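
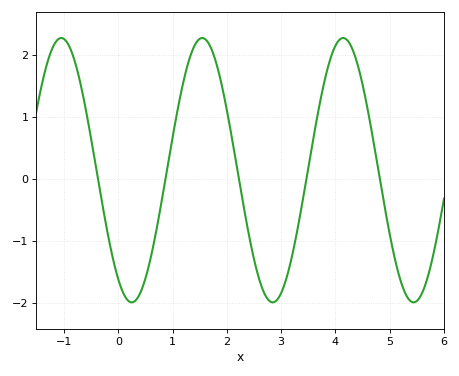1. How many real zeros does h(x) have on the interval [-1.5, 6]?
5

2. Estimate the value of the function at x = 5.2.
-1.64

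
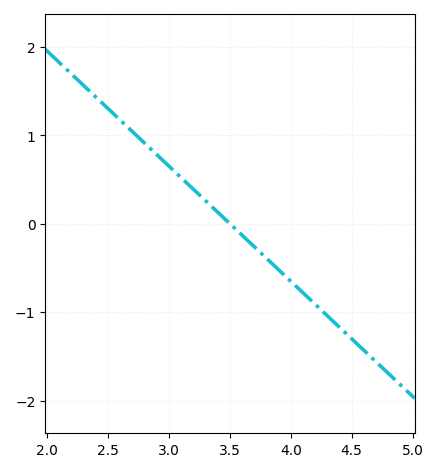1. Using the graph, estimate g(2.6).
1.2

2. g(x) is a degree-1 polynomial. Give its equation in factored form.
y = -1.3(x - 3.5)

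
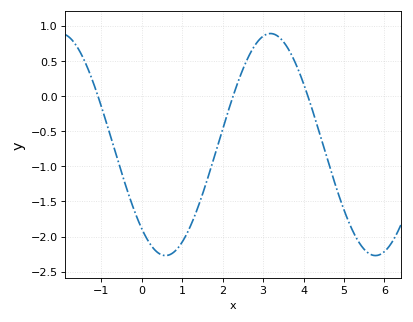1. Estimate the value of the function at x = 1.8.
-0.851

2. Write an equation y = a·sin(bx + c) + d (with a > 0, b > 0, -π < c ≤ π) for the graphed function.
y = 1.58sin(1.21x - 2.28) - 0.69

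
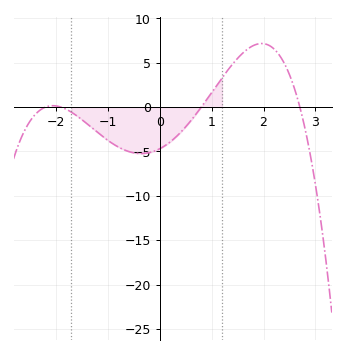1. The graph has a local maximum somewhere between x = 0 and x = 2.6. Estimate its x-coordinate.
1.96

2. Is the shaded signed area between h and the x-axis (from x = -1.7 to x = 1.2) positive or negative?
negative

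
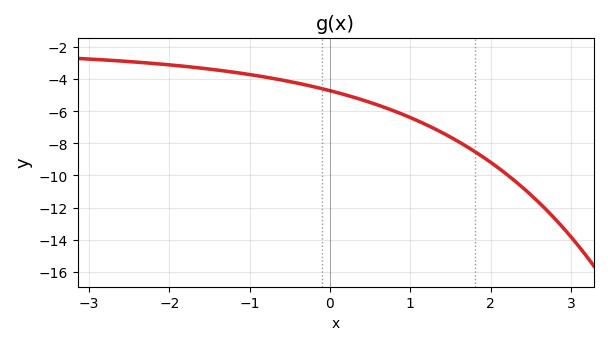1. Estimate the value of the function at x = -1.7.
-3.2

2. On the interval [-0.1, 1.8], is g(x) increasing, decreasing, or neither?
decreasing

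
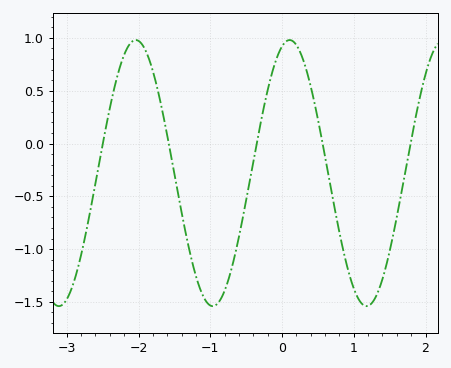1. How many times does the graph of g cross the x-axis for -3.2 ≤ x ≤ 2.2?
5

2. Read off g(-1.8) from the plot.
0.7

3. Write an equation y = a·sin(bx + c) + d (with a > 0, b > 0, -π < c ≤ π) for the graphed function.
y = 1.26sin(2.9x + 1.3) - 0.28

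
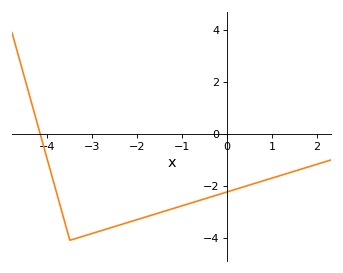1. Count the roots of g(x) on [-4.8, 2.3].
1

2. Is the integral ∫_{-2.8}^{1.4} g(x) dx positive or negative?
negative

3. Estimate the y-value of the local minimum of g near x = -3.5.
-4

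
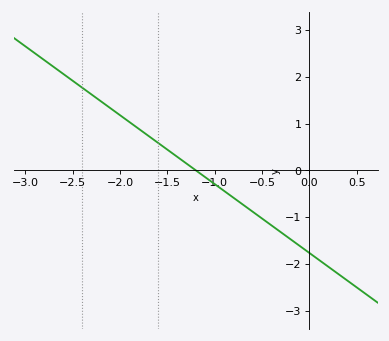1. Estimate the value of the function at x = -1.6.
0.6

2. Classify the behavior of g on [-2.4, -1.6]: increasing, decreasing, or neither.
decreasing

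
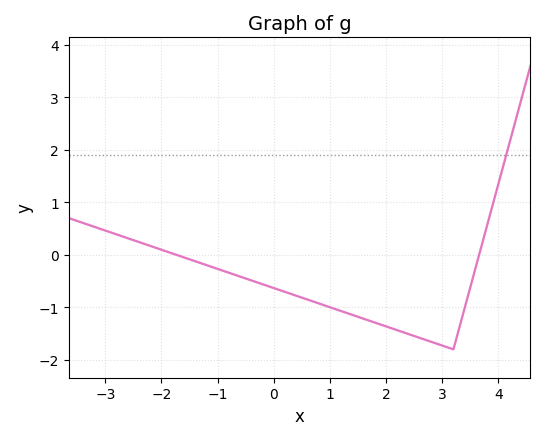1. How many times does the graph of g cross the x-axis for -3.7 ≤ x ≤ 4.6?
2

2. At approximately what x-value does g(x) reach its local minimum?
3.2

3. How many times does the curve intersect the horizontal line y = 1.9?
1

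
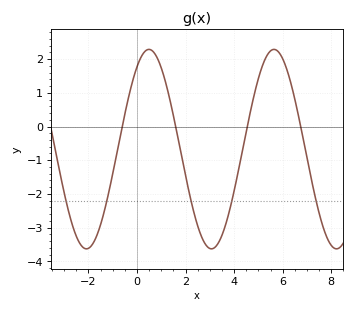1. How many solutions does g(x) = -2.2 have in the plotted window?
5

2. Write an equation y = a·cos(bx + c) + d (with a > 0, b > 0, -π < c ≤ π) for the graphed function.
y = 2.96cos(1.22x - 0.6) - 0.67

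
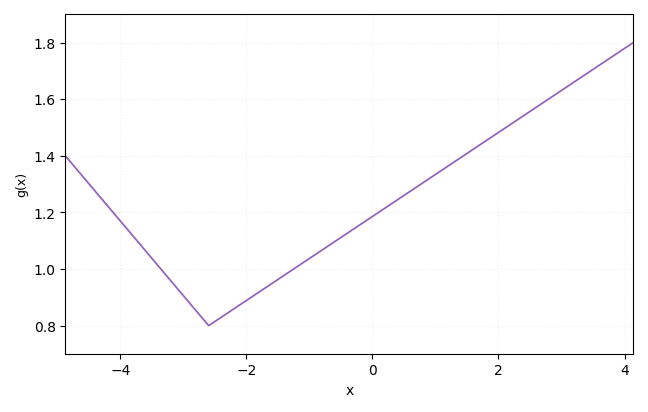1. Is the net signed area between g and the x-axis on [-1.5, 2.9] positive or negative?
positive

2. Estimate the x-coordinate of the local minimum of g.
-2.6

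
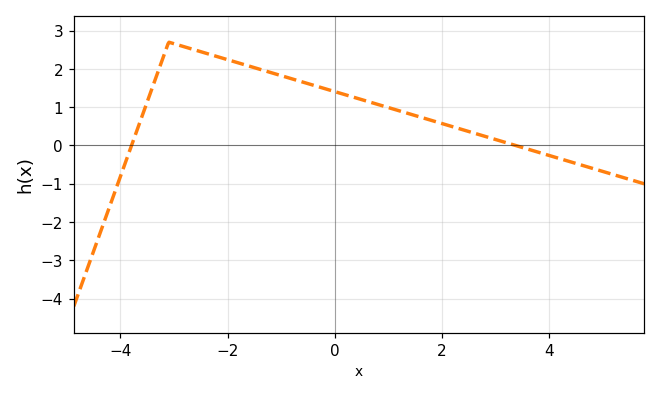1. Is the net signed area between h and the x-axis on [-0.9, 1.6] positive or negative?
positive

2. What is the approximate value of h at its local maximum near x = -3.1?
2.7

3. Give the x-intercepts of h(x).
-3.8, 3.4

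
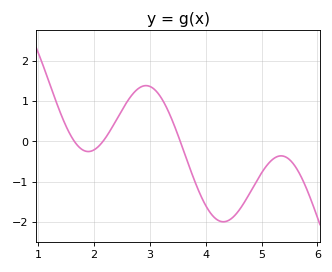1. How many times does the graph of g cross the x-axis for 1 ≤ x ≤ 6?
3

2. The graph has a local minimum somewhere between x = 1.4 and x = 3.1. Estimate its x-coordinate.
1.9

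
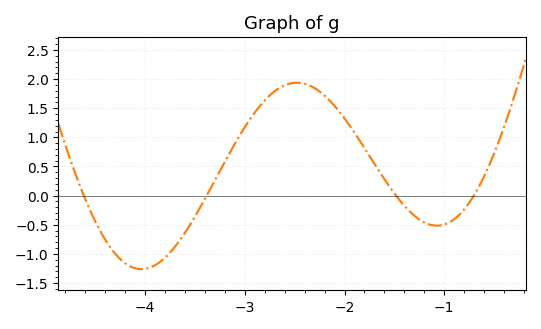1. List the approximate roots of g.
-4.6, -3.4, -1.5, -0.7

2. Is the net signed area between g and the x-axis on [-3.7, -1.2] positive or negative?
positive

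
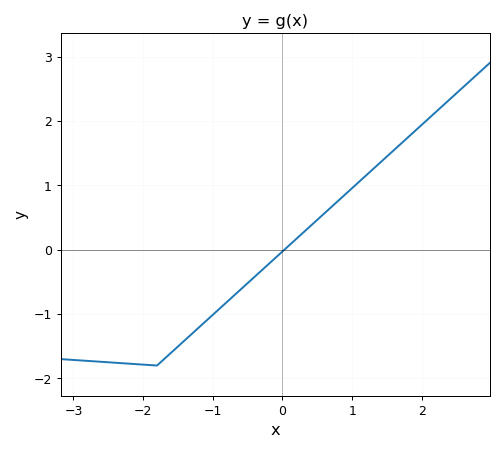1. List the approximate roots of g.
0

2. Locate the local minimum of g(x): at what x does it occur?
-1.8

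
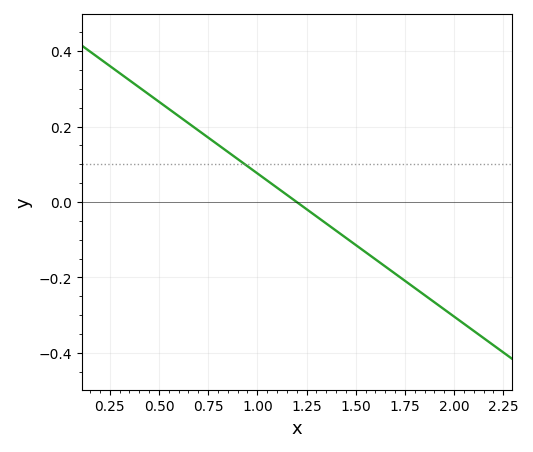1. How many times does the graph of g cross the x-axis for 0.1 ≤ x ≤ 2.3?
1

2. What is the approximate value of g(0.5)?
0.26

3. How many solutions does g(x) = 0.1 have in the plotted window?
1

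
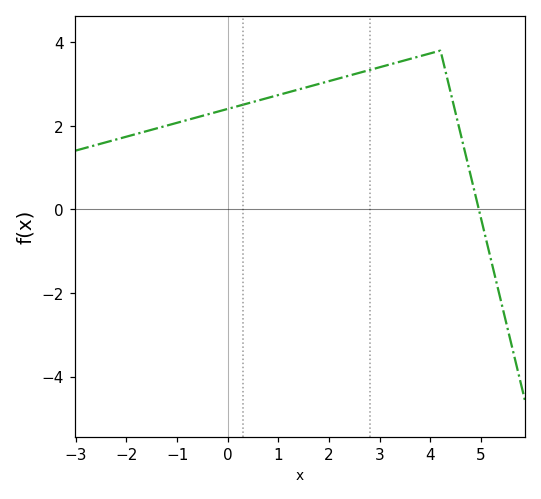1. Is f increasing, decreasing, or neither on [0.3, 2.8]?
increasing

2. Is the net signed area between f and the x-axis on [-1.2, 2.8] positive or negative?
positive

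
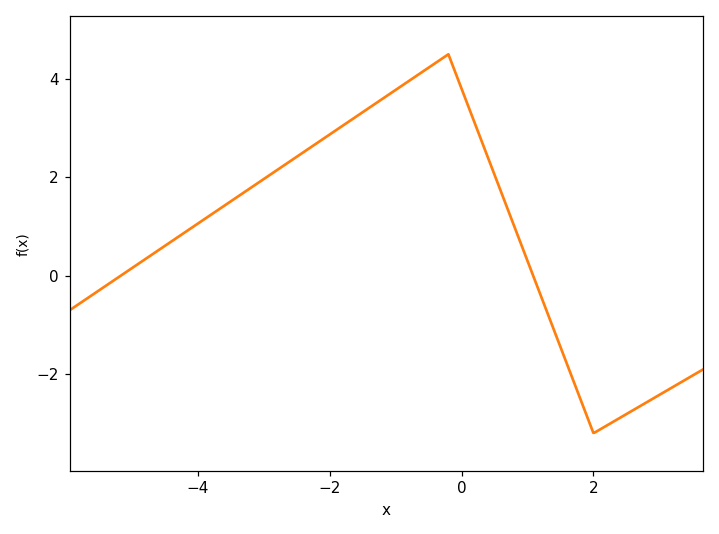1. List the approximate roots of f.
-5.17, 1.09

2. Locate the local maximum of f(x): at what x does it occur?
-0.202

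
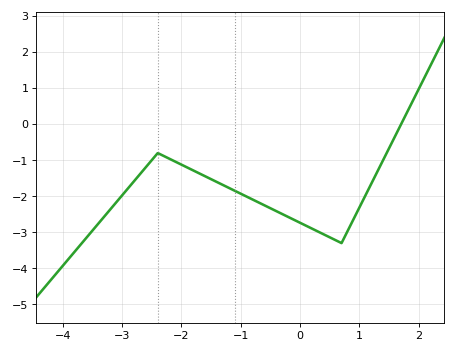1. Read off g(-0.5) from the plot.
-2.3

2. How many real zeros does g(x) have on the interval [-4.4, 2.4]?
1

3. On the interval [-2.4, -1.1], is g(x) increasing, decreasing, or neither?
decreasing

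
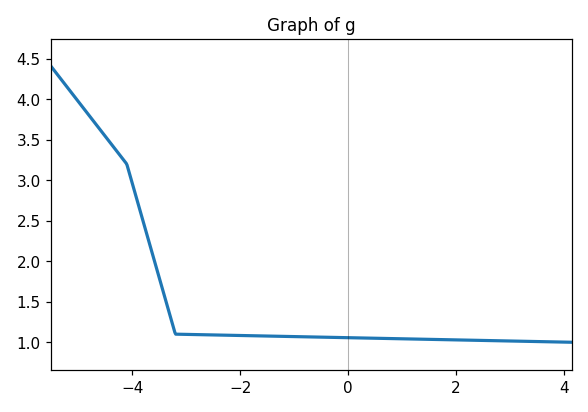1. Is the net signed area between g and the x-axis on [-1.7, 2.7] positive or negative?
positive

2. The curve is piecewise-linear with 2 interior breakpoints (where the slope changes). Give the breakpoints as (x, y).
(-4.1, 3.2); (-3.2, 1.1)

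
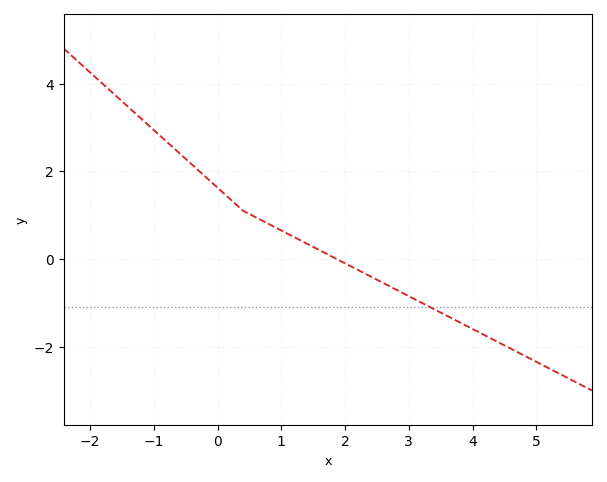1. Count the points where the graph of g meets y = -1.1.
1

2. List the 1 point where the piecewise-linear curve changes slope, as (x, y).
(0.4, 1.1)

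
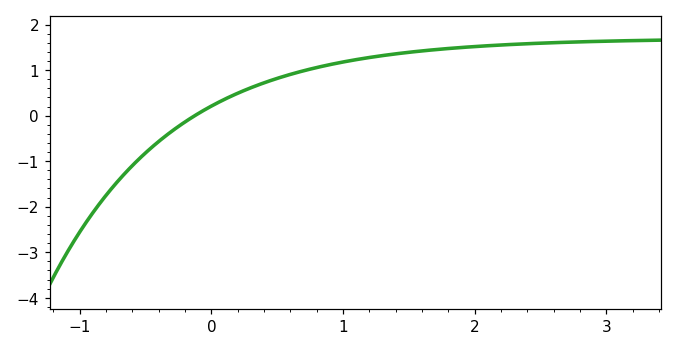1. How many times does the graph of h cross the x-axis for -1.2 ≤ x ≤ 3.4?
1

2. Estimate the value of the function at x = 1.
1.2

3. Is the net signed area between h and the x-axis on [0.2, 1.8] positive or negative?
positive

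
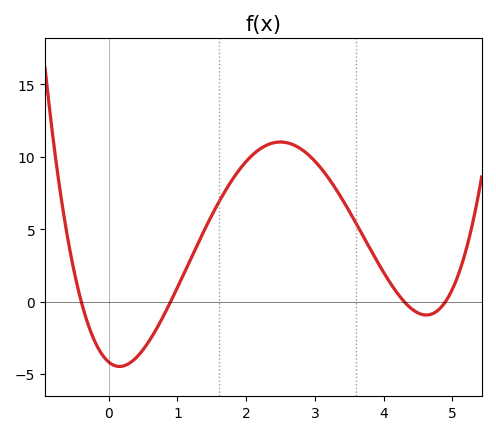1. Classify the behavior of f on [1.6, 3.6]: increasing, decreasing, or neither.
neither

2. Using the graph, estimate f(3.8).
3.5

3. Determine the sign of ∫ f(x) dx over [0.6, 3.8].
positive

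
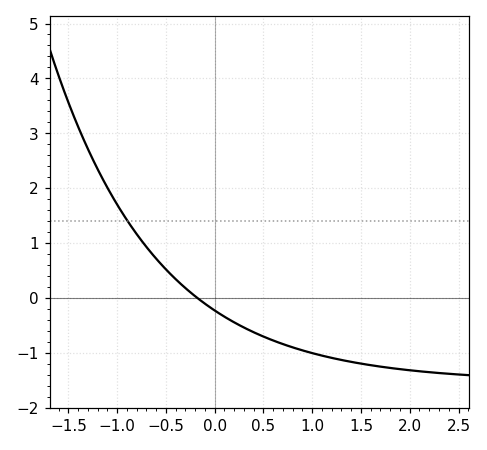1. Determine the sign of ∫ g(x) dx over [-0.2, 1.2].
negative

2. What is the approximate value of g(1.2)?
-1.1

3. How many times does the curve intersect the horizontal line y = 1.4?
1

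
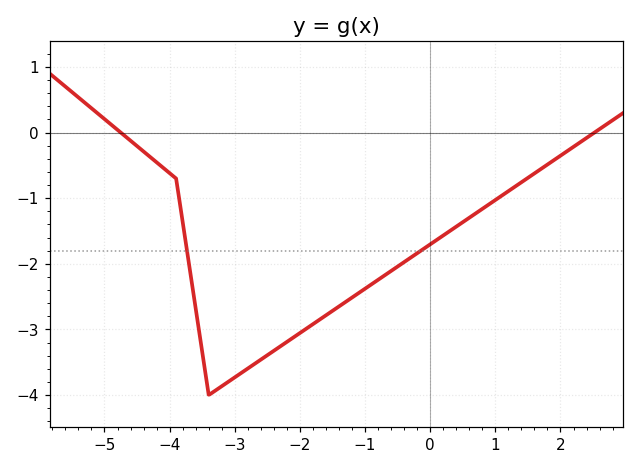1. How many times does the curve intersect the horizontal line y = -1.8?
2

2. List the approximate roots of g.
-4.75, 2.52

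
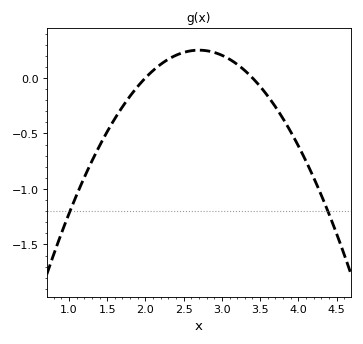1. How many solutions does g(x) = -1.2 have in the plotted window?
2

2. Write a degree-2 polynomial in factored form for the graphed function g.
y = -0.51(x - 2)(x - 3.4)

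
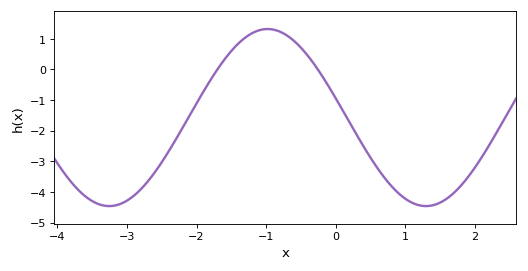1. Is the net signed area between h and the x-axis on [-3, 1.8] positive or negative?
negative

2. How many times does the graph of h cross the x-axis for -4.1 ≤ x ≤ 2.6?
2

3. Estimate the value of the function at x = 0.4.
-2.51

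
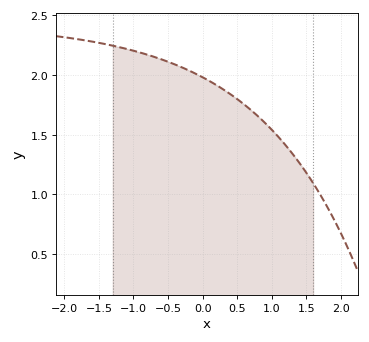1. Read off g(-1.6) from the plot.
2.3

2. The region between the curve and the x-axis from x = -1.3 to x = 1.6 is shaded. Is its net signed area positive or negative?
positive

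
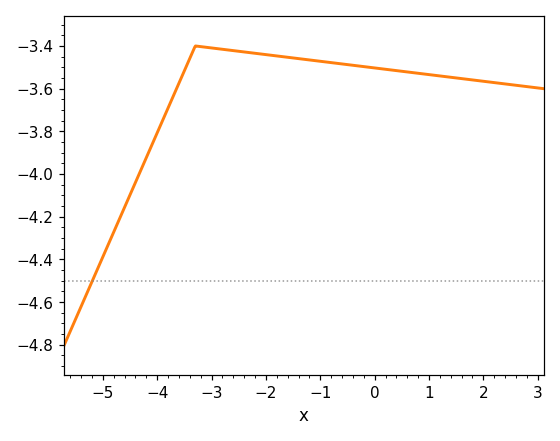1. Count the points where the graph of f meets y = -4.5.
1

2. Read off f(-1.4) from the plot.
-3.46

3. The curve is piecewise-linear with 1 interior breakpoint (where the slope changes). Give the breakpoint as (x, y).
(-3.3, -3.4)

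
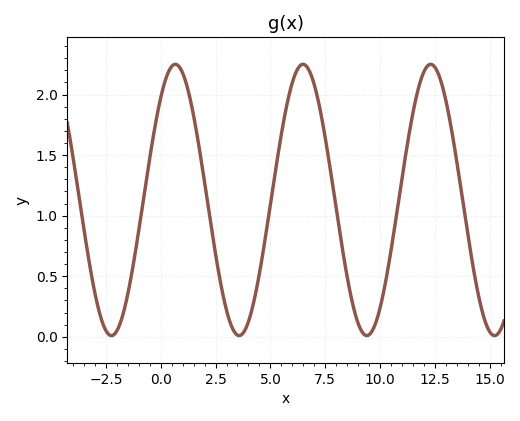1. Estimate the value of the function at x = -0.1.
1.9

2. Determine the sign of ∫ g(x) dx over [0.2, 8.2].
positive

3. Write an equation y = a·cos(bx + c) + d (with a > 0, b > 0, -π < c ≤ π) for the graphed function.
y = 1.12cos(1.1x - 0.72) + 1.13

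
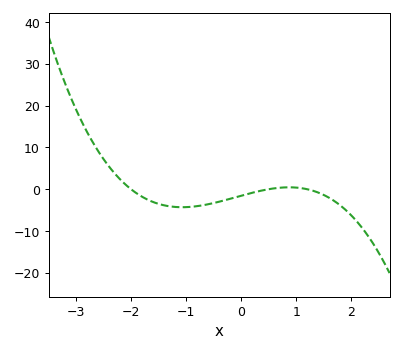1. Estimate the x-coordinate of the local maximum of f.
0.87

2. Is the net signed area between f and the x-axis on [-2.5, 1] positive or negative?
negative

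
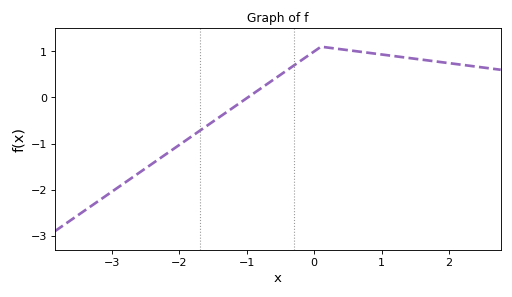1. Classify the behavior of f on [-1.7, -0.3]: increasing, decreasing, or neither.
increasing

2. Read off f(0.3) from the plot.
1.06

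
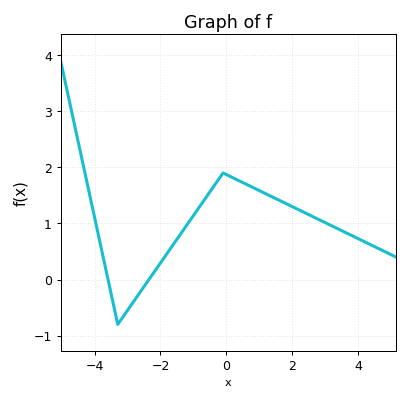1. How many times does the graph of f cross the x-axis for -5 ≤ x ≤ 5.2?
2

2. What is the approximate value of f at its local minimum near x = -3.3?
-0.797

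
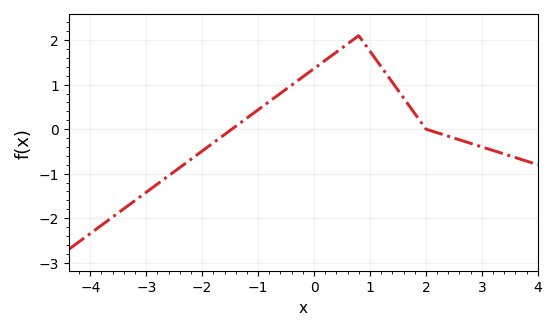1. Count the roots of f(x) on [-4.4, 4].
2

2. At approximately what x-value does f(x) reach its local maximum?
0.8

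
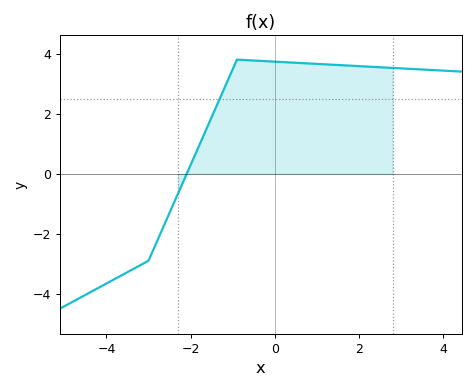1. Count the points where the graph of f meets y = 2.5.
1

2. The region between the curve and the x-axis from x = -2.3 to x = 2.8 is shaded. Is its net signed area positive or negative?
positive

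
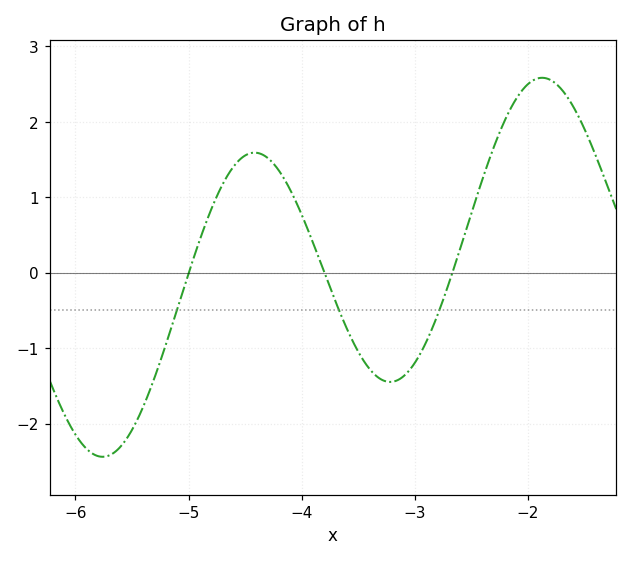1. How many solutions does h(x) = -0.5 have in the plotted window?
3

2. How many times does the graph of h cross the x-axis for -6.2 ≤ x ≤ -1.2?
3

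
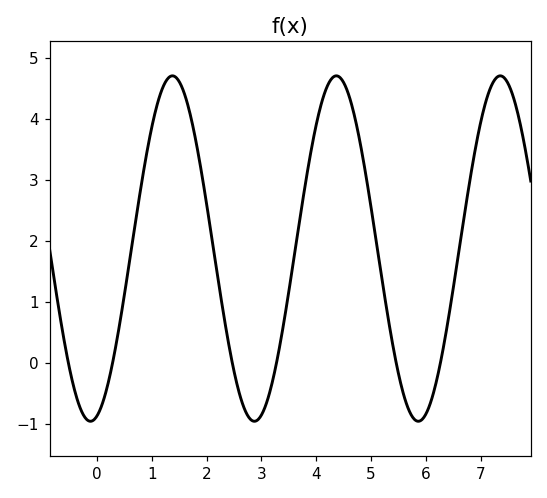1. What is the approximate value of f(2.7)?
-0.8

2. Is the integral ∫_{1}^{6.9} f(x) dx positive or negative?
positive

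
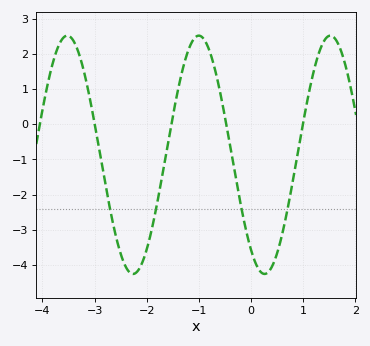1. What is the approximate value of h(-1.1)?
2.42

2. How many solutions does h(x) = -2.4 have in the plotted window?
4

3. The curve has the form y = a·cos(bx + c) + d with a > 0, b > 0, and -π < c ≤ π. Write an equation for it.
y = 3.39cos(2.49x + 2.49) - 0.87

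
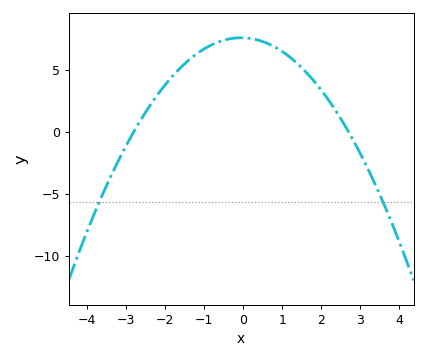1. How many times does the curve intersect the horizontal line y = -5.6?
2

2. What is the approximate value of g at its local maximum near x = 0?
7.5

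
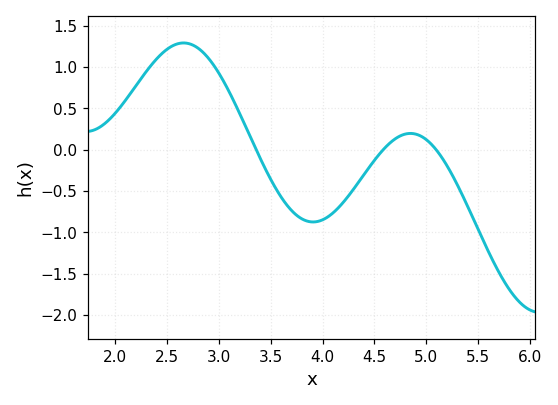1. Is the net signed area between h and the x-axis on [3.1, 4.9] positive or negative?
negative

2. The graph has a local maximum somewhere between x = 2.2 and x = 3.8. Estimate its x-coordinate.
2.66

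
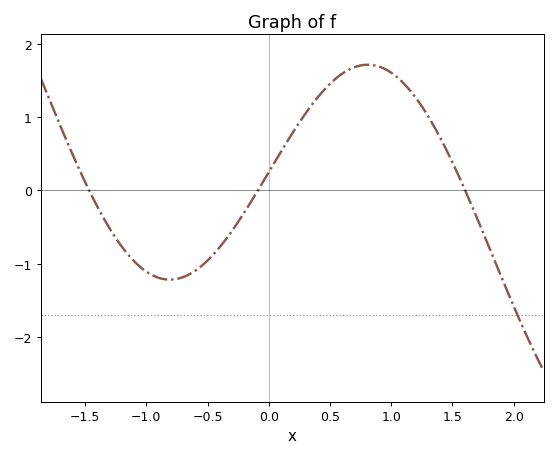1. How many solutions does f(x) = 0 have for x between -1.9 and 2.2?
3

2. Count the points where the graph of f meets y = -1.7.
1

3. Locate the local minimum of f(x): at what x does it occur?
-0.8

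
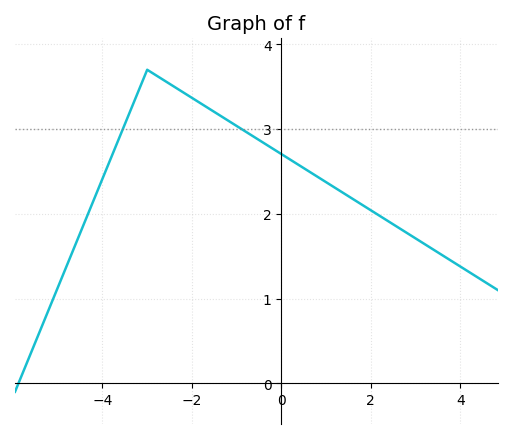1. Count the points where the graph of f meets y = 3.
2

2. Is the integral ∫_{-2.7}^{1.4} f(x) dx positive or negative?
positive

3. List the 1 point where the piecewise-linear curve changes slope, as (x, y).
(-3, 3.7)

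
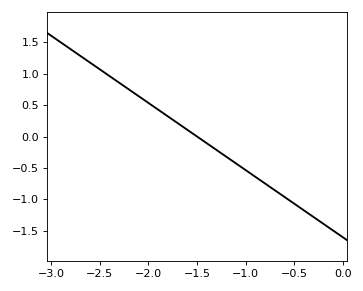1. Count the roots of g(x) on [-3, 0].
1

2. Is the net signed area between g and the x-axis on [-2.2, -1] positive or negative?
positive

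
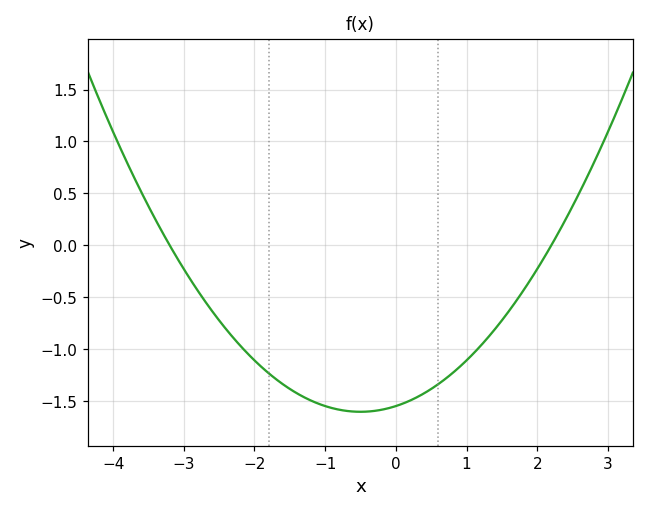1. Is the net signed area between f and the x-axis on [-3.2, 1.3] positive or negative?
negative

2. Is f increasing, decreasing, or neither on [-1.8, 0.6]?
neither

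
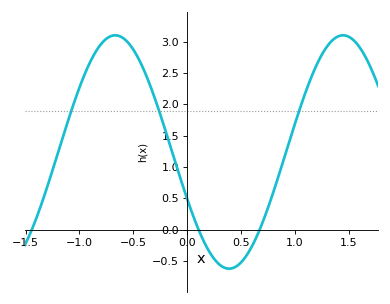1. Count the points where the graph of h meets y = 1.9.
3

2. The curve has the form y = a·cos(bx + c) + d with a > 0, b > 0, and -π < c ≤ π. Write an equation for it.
y = 1.86cos(3x + 2) + 1.24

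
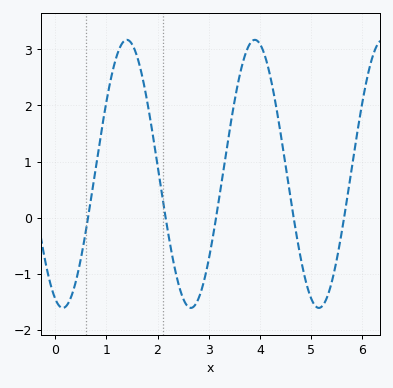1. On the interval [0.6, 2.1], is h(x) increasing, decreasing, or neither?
neither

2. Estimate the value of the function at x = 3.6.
2.5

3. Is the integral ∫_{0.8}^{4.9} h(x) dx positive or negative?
positive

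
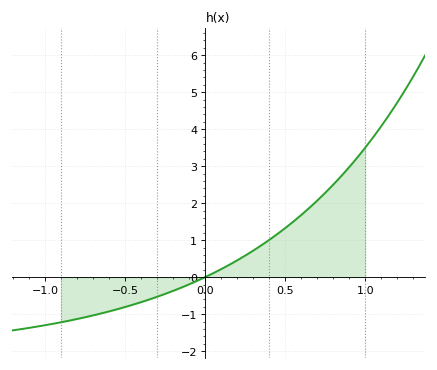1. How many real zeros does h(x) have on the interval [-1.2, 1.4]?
1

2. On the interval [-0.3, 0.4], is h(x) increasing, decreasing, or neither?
increasing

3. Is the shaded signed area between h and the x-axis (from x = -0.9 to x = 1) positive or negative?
positive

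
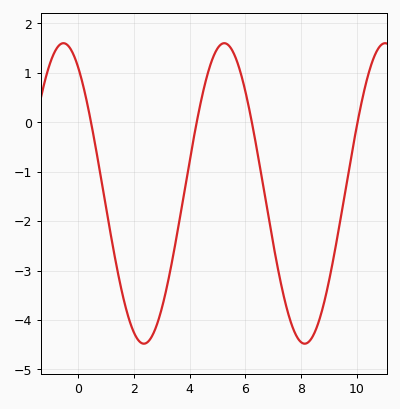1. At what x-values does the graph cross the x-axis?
0.465, 4.25, 6.23, 10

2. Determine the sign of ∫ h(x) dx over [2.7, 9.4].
negative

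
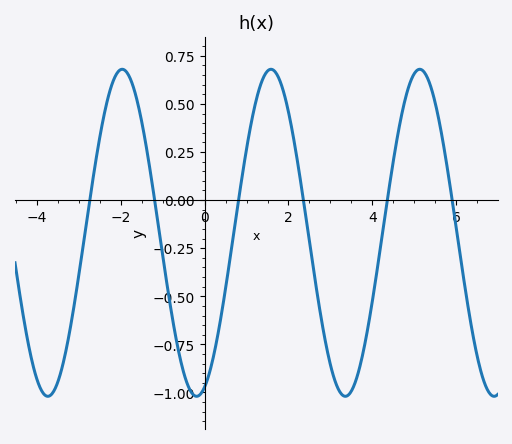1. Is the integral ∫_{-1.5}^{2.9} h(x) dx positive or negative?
negative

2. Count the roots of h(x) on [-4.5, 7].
6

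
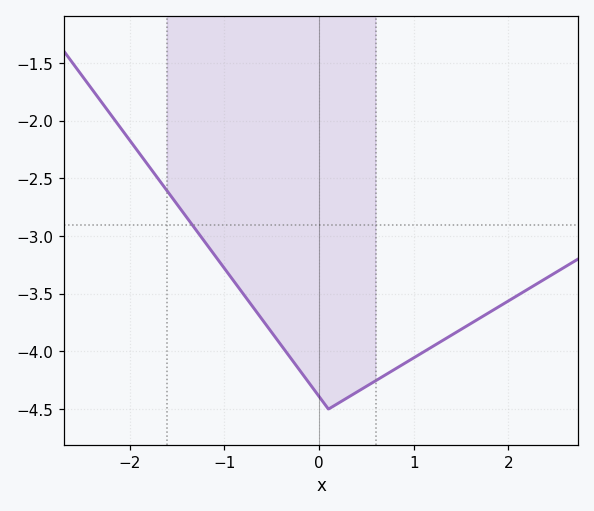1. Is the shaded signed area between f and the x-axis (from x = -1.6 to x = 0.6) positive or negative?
negative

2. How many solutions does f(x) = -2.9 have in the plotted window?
1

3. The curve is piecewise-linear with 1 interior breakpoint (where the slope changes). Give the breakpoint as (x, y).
(0.1, -4.5)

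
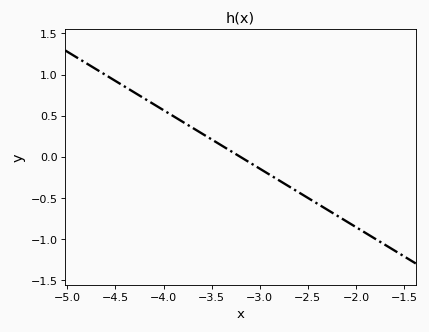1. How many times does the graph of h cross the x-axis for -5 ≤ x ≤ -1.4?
1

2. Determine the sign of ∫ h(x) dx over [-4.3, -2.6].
positive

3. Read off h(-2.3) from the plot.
-0.639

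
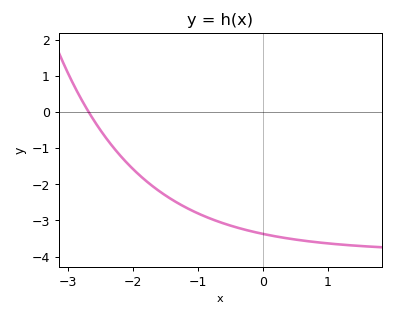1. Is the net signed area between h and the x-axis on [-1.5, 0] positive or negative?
negative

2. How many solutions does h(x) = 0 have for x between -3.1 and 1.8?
1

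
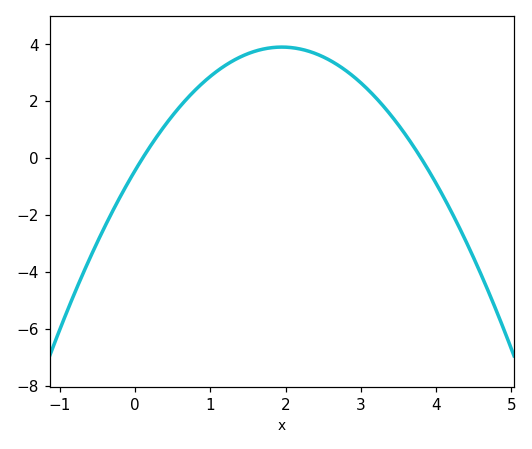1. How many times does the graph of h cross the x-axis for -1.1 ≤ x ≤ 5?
2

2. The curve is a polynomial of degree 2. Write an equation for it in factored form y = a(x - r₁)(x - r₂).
y = -1.14(x - 0.1)(x - 3.8)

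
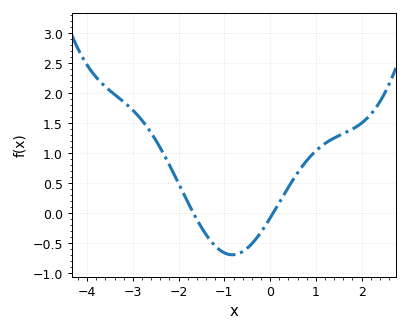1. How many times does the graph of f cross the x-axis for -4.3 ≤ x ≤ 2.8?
2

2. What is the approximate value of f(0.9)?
0.963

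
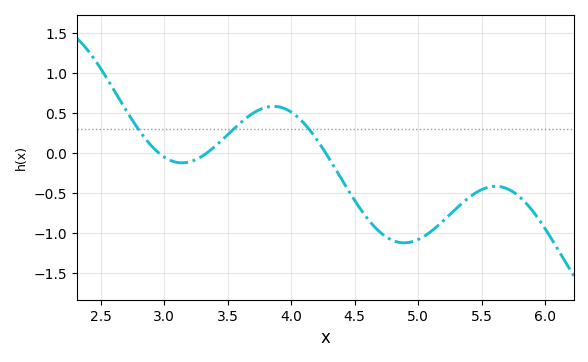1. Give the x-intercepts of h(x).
2.96, 3.34, 4.27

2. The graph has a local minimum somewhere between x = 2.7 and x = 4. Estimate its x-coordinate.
3.14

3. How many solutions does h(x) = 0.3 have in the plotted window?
3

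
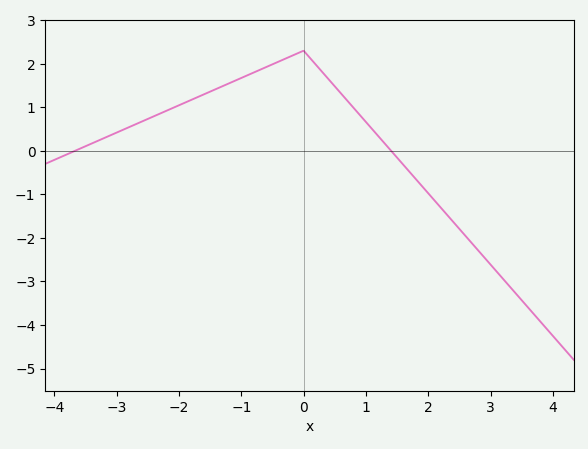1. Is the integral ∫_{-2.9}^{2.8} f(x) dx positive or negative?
positive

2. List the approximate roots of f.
-3.6, 1.4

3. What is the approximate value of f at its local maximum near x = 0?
2.3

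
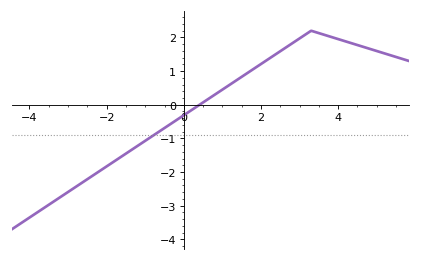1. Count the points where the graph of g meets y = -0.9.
1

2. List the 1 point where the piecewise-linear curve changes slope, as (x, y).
(3.3, 2.2)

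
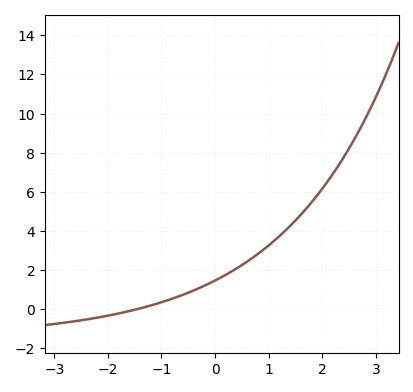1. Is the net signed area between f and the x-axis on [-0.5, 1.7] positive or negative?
positive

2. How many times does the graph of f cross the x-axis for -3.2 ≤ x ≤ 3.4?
1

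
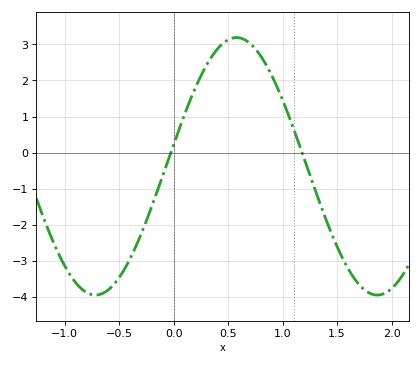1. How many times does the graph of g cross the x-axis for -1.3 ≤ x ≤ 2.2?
2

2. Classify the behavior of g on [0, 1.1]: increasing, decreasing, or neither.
neither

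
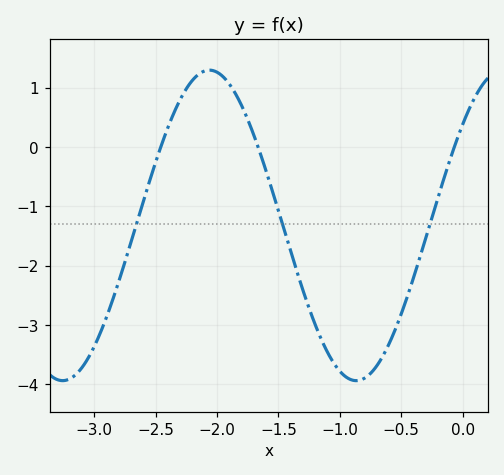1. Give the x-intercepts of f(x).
-2.46, -1.66, -0.069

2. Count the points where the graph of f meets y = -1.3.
3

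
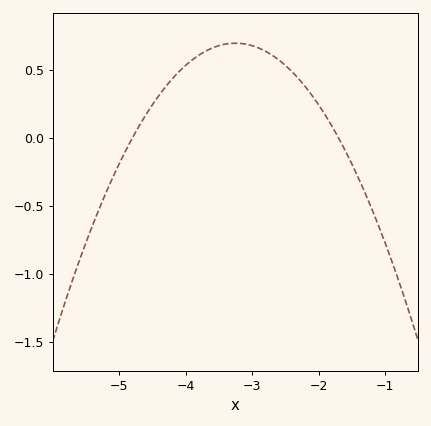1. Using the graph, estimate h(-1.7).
0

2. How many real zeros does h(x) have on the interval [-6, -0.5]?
2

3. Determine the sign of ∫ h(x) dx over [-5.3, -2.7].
positive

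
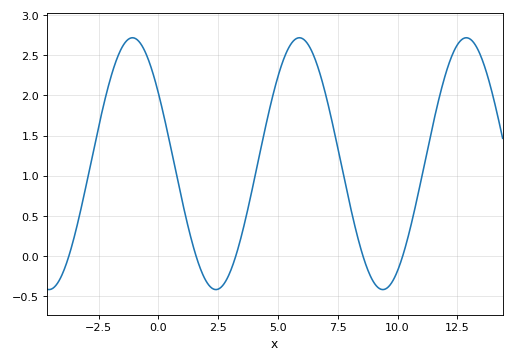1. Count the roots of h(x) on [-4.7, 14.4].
5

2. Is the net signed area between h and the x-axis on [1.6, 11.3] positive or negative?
positive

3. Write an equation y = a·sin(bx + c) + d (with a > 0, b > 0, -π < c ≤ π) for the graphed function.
y = 1.57sin(0.9x + 2.5) + 1.15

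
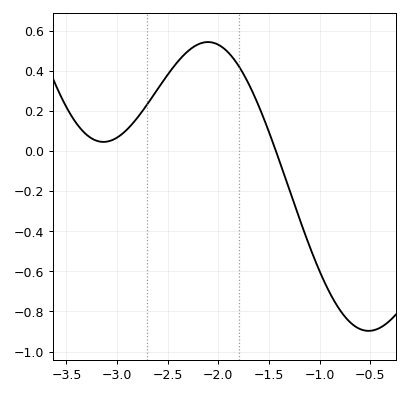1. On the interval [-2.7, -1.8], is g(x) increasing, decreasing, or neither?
neither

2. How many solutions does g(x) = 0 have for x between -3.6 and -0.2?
1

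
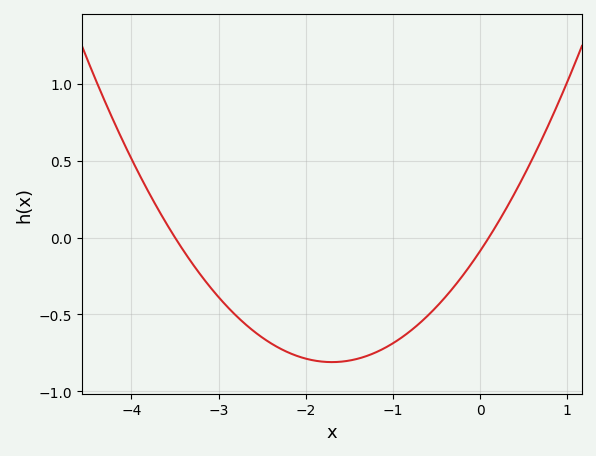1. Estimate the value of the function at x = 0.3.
0.19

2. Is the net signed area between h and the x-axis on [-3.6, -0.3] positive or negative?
negative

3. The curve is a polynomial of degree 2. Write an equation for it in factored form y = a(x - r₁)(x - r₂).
y = 0.25(x + 3.5)(x - 0.1)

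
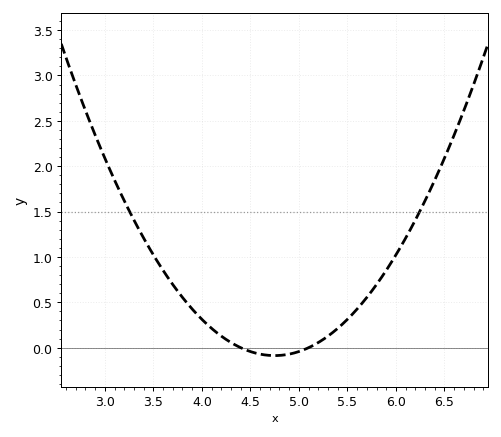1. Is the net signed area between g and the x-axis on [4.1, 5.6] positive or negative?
positive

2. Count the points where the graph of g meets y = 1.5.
2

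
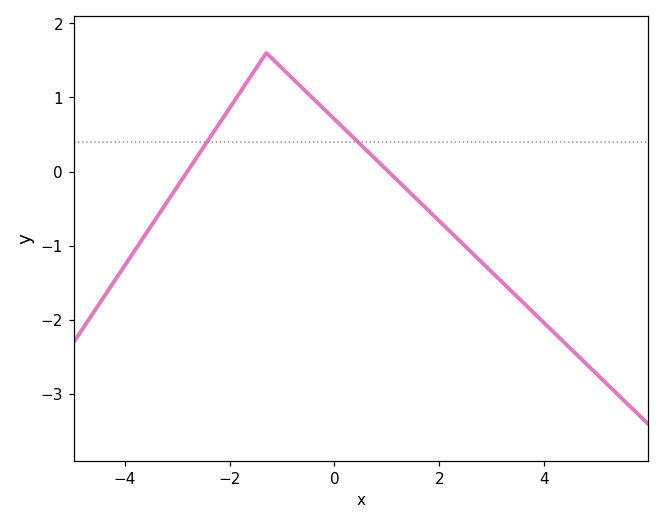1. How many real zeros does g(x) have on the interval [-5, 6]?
2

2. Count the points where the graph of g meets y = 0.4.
2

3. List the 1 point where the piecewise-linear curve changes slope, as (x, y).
(-1.3, 1.6)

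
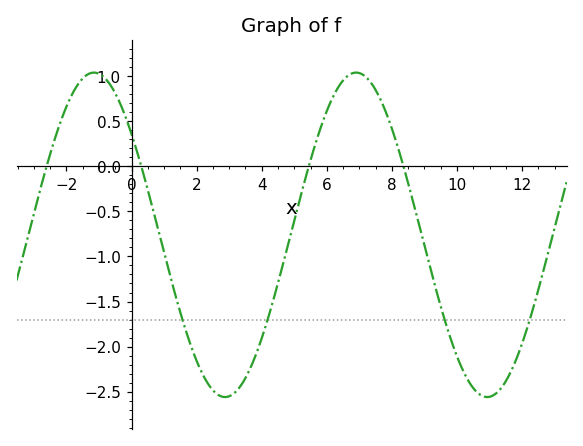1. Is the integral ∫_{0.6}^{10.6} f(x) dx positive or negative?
negative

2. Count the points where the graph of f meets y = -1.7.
4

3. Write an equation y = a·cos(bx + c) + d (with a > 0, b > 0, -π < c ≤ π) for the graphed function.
y = 1.8cos(0.78x + 0.9) - 0.76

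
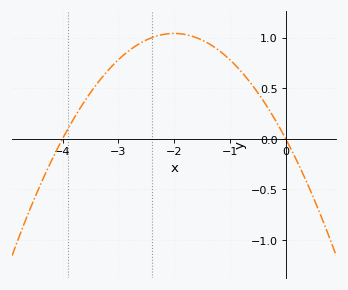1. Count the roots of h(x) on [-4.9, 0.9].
2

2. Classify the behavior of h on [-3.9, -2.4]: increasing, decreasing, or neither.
increasing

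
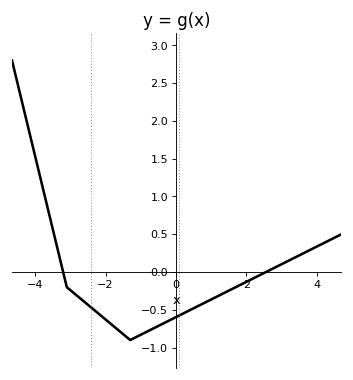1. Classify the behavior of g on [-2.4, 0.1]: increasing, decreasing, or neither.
neither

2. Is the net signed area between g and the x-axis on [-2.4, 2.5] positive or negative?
negative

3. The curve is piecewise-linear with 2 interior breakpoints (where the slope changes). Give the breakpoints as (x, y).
(-3.1, -0.2); (-1.3, -0.9)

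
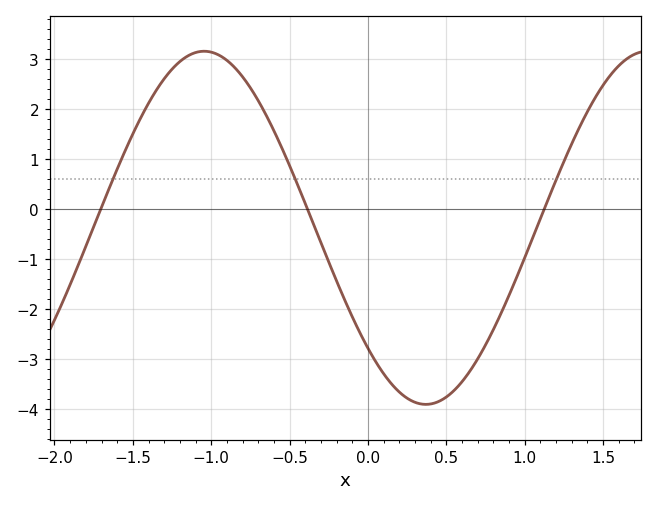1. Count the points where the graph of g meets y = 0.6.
3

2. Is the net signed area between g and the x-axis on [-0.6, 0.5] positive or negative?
negative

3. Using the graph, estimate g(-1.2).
2.95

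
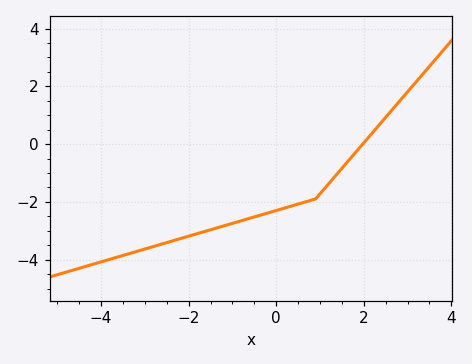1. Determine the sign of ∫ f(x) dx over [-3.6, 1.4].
negative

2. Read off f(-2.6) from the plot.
-3.46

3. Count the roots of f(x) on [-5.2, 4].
1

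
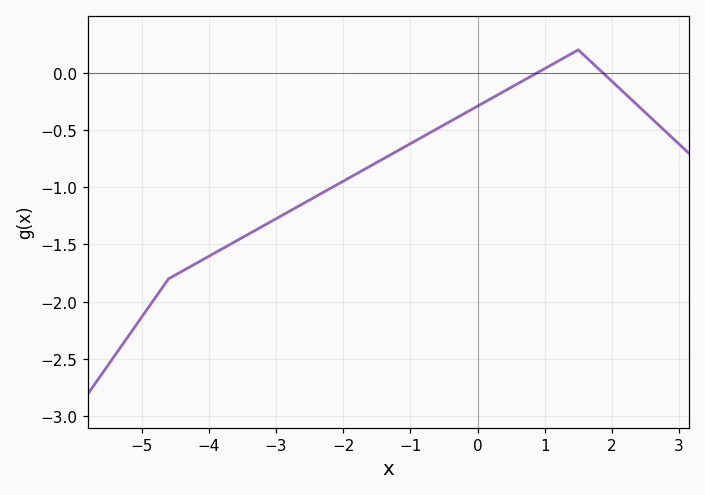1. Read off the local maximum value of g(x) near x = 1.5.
0.2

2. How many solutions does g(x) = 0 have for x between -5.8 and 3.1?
2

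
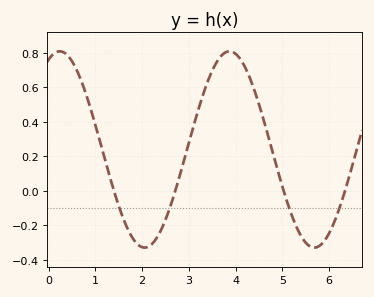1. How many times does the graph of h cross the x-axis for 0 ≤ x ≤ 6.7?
4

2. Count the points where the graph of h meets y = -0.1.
4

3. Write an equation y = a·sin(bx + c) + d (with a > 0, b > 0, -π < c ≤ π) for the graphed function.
y = 0.57sin(1.7x + 1.2) + 0.24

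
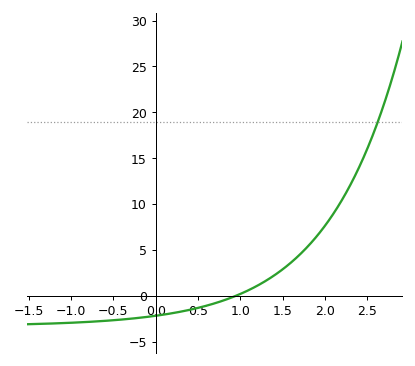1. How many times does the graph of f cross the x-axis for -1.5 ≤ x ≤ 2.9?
1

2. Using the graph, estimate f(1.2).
1.12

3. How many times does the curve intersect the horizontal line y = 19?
1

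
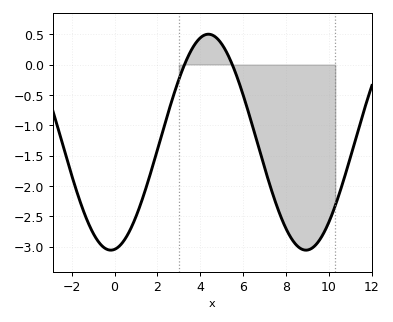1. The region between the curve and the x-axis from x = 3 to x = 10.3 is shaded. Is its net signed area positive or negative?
negative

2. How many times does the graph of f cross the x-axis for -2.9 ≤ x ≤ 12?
2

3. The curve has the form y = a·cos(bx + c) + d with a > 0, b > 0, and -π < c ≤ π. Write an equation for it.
y = 1.78cos(0.69x - 3.02) - 1.28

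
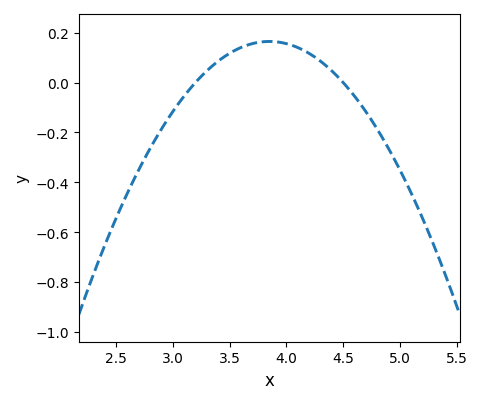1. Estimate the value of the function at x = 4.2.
0.117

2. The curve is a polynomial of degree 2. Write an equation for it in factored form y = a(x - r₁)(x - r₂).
y = -0.39(x - 3.2)(x - 4.5)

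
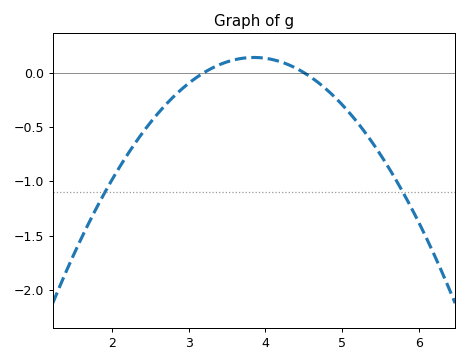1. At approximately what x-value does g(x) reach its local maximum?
3.85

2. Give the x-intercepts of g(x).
3.2, 4.5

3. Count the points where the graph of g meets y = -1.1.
2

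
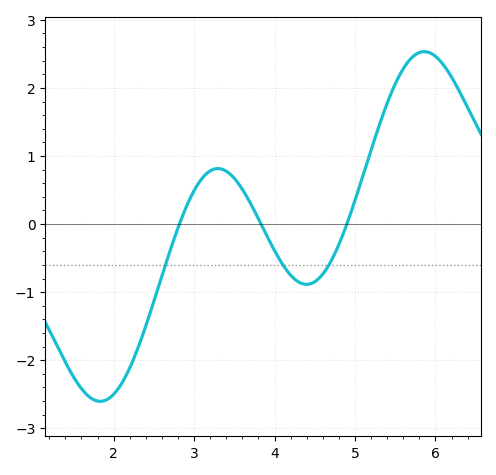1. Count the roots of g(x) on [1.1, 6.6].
3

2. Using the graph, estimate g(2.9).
0.245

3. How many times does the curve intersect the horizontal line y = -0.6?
3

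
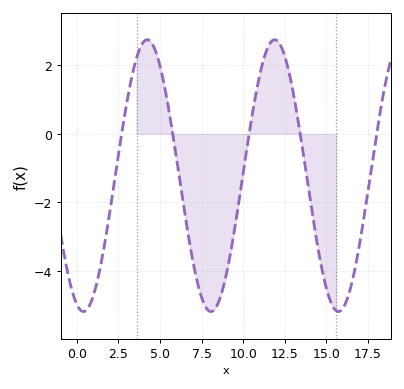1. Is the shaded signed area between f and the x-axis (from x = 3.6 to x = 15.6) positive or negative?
negative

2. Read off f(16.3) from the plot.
-4.8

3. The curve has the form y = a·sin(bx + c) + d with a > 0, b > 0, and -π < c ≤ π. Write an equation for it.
y = 3.97sin(0.82x - 1.9) - 1.22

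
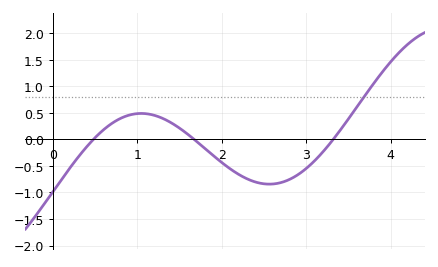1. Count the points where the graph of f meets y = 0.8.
1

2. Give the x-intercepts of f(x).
0.482, 1.67, 3.32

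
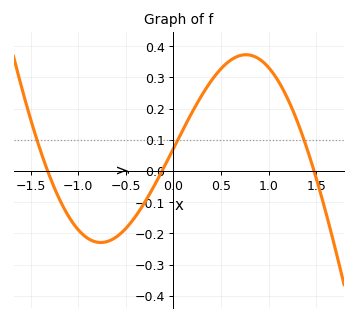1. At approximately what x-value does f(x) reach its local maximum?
0.763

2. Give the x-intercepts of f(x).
-1.32, -0.12, 1.48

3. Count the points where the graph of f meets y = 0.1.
3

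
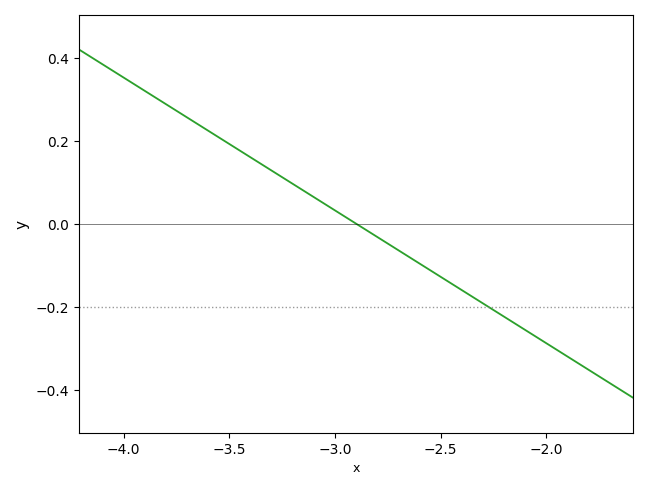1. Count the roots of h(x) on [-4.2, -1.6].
1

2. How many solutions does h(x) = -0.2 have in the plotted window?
1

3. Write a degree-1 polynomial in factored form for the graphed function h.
y = -0.32(x + 2.9)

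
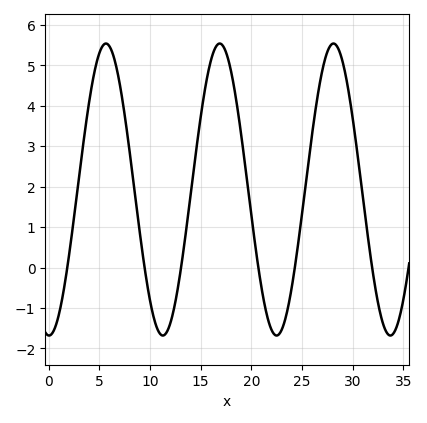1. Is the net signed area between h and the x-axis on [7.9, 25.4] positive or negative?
positive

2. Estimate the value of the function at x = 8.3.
2.27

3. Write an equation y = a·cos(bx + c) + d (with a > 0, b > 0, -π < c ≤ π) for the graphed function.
y = 3.61cos(0.56x + 3.11) + 1.93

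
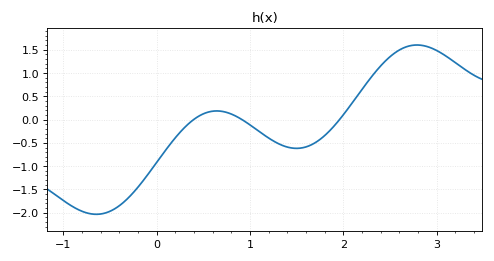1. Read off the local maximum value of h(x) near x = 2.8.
1.6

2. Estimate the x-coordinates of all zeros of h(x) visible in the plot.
0.398, 0.915, 1.96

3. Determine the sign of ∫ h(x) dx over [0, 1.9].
negative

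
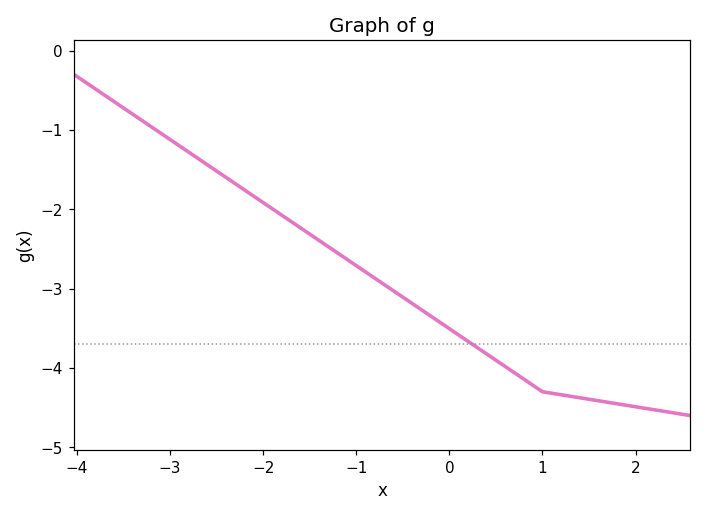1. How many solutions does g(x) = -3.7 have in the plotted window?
1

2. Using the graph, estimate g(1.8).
-4.45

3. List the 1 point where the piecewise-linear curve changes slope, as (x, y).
(1, -4.3)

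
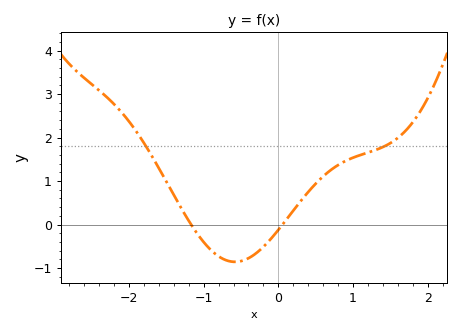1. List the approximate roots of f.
-1.17, 0.057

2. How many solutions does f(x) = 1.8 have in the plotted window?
2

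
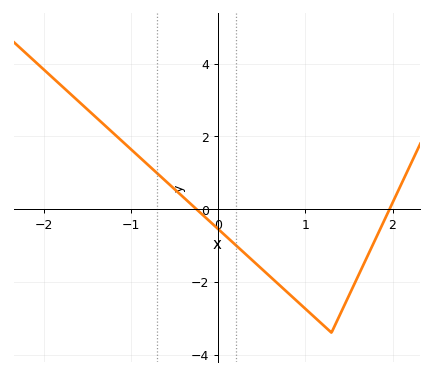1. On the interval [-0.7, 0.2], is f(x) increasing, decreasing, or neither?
decreasing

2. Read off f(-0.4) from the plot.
0.4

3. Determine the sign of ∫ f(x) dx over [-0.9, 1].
negative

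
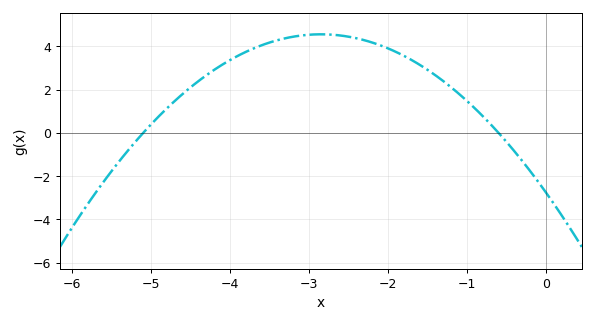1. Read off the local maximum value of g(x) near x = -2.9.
4.56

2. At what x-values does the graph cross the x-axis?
-5.1, -0.6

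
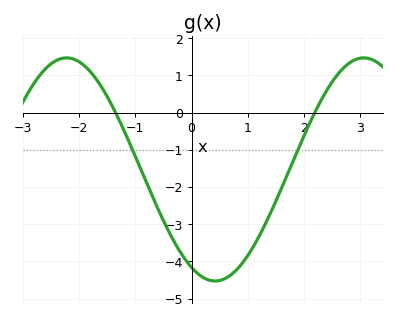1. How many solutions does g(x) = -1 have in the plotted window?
2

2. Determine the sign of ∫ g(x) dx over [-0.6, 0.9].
negative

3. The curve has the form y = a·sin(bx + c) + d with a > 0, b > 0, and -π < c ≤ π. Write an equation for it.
y = 3sin(1.19x - 2.07) - 1.53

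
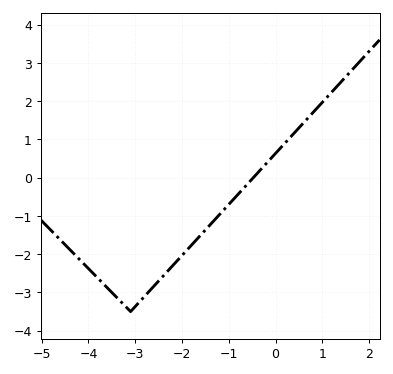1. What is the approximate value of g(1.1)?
2.1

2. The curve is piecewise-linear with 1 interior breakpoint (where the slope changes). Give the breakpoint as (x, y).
(-3.1, -3.5)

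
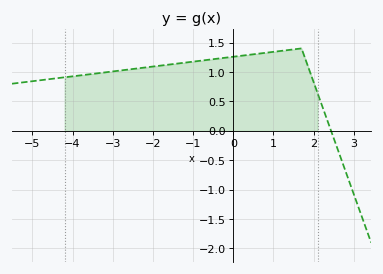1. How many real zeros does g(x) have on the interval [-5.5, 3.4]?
1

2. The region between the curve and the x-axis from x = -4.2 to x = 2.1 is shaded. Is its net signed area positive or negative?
positive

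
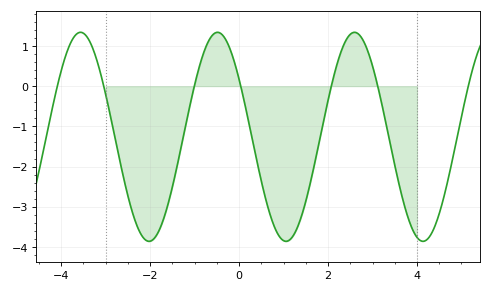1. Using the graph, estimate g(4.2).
-3.84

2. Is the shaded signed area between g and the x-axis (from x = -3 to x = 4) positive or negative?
negative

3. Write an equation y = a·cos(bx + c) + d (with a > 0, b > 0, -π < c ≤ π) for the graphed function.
y = 2.6cos(2.04x + 0.99) - 1.26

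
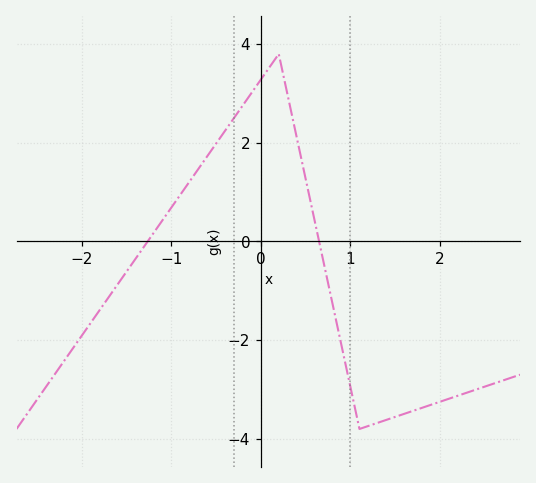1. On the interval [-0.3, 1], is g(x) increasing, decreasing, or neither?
neither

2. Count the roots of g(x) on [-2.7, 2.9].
2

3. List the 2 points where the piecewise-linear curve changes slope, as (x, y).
(0.2, 3.8); (1.1, -3.8)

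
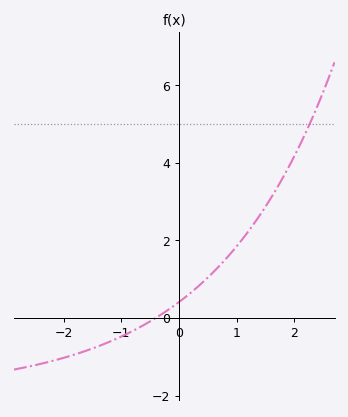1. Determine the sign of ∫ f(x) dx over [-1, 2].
positive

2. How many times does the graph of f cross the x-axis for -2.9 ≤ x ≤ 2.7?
1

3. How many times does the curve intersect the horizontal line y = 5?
1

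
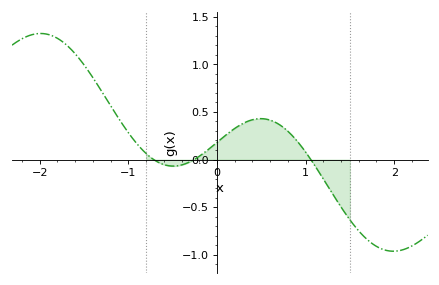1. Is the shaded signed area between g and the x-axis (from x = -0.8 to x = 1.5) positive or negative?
positive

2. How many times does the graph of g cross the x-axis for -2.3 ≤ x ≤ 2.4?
3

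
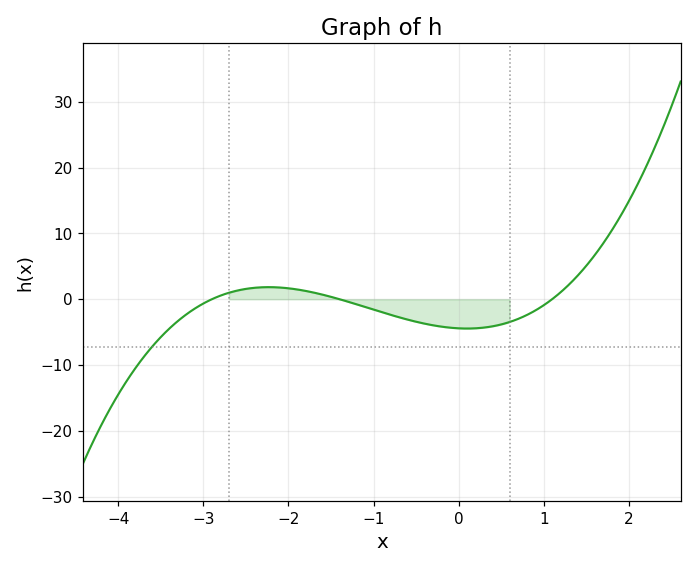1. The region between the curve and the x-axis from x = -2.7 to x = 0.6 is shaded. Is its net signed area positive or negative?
negative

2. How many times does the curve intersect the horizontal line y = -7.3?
1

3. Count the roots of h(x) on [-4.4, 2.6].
3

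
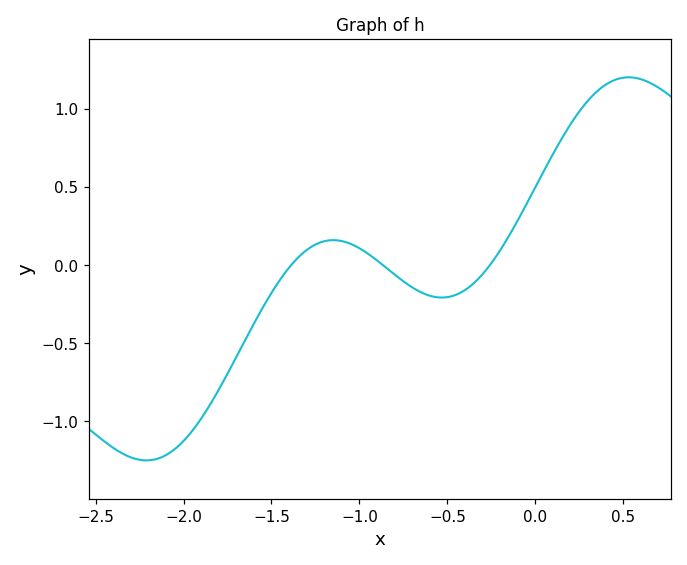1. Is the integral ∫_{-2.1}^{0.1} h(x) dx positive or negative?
negative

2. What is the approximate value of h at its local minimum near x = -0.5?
-0.208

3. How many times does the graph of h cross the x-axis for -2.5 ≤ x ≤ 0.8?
3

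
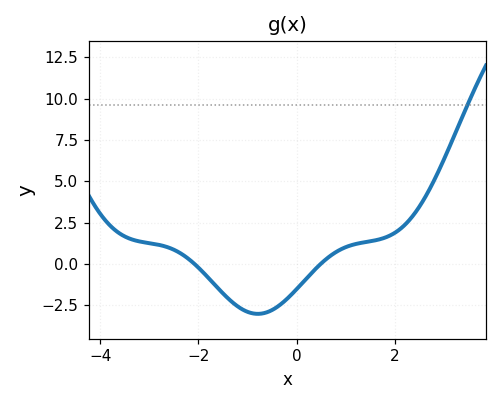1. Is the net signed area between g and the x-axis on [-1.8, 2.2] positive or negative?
negative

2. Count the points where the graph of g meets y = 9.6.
1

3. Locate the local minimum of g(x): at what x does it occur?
-0.789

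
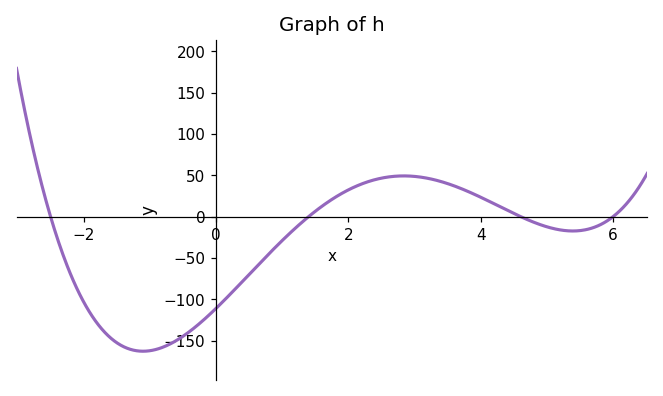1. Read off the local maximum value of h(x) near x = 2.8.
50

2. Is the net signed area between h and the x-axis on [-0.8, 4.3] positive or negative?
negative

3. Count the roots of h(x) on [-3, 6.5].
4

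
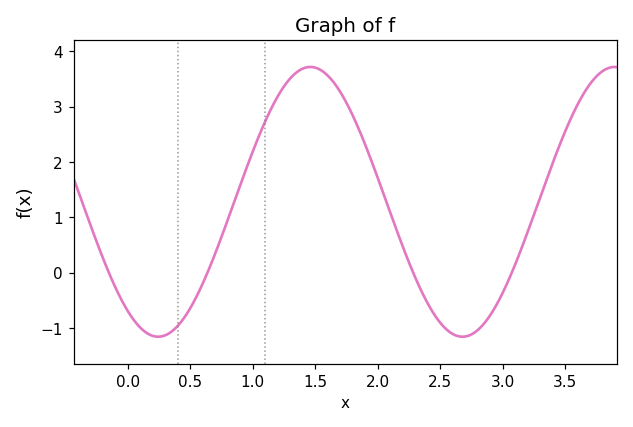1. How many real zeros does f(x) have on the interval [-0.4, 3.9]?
4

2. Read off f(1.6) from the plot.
3.6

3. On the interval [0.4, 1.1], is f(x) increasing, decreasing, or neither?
increasing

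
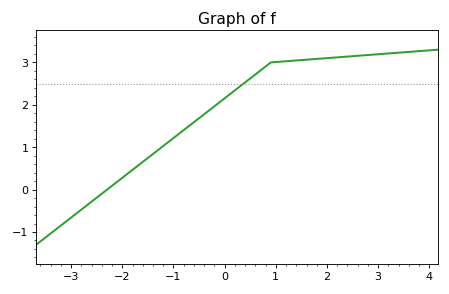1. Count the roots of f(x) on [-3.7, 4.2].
1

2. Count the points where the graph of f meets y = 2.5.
1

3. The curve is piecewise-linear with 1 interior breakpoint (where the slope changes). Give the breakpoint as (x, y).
(0.9, 3)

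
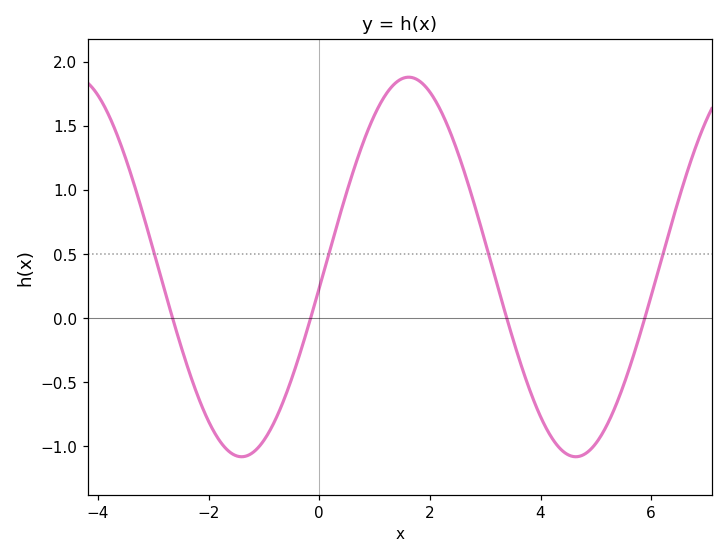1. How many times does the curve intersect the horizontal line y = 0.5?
4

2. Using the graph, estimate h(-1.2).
-1.05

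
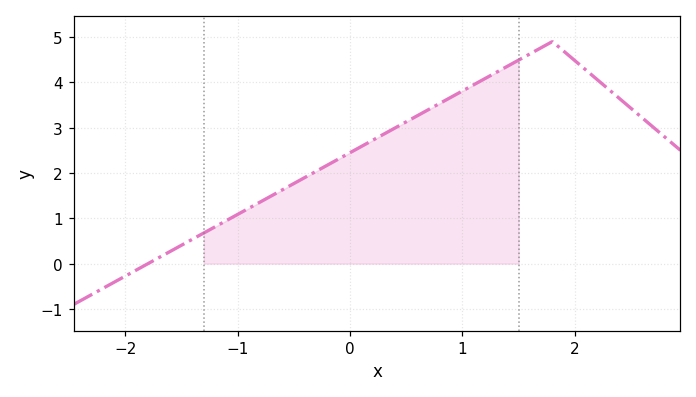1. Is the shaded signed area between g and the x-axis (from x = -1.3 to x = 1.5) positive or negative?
positive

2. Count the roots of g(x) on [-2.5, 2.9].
1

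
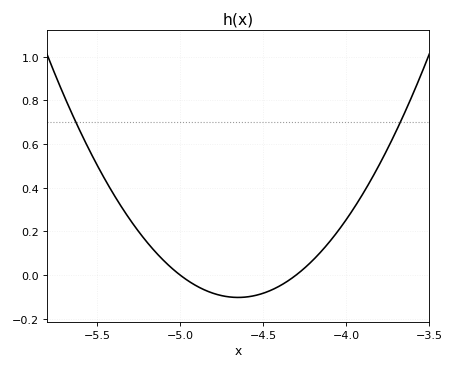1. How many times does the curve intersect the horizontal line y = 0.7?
2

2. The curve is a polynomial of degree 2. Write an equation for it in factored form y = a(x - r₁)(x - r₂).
y = 0.84(x + 5)(x + 4.3)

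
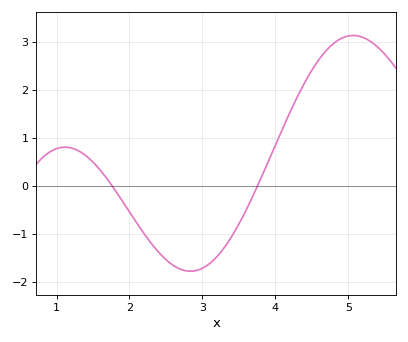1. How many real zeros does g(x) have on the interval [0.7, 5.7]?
2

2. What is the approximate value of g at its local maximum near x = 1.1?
0.808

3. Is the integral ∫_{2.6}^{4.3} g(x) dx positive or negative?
negative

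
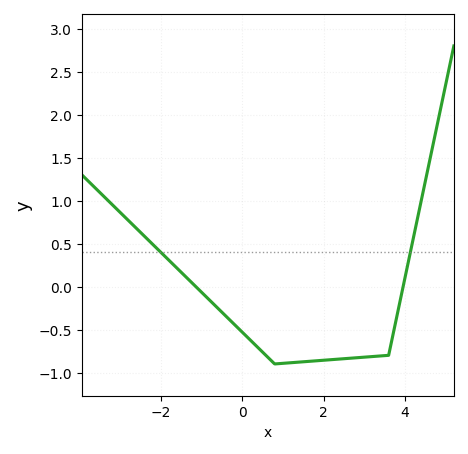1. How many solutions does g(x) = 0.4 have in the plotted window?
2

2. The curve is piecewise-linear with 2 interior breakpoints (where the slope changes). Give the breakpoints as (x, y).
(0.8, -0.9); (3.6, -0.8)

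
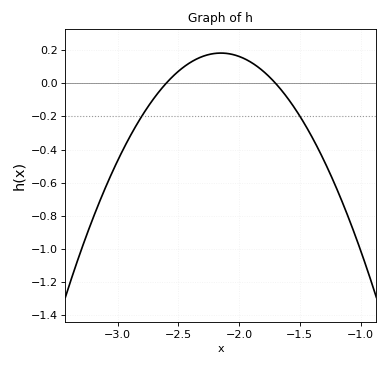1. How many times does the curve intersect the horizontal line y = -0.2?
2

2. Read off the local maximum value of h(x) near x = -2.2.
0.18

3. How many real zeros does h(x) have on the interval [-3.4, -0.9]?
2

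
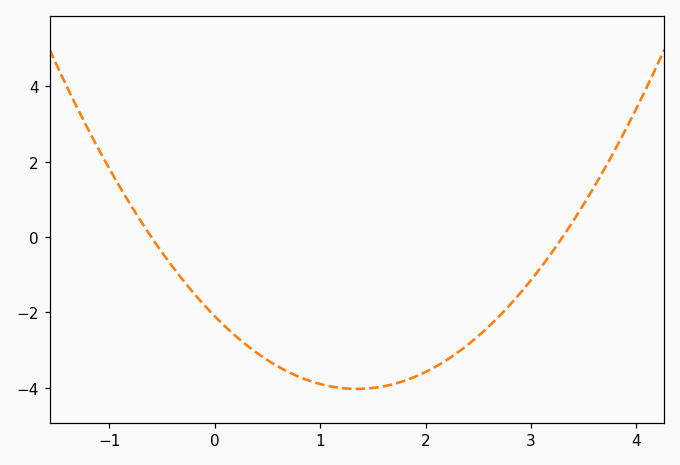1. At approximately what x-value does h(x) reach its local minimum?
1.35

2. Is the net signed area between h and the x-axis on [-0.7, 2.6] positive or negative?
negative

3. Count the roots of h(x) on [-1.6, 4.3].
2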